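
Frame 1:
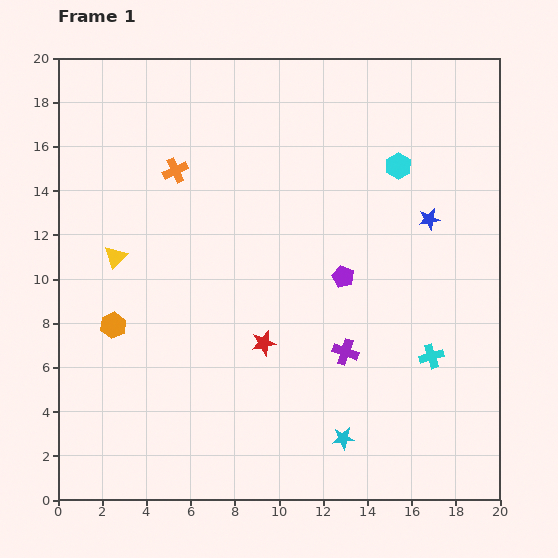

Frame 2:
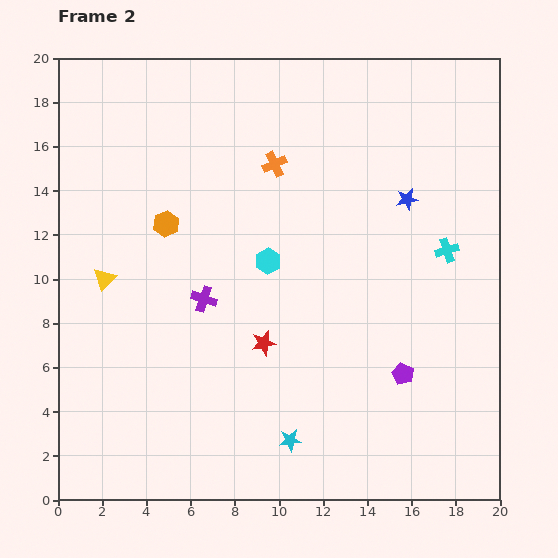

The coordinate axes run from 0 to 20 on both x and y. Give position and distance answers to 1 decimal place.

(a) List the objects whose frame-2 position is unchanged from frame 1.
the red star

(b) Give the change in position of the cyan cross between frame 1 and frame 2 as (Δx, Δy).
(0.7, 4.8)

The cyan cross was at (16.9, 6.5) in frame 1 and (17.6, 11.3) in frame 2.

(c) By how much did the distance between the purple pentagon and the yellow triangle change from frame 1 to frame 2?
+3.9

Distance in frame 1: 10.3. Distance in frame 2: 14.2.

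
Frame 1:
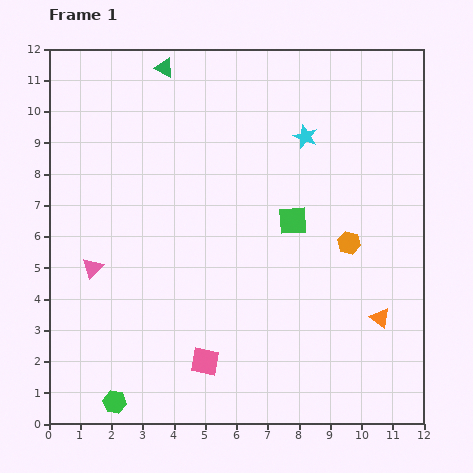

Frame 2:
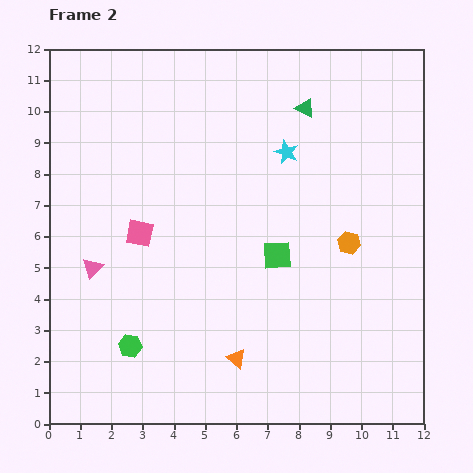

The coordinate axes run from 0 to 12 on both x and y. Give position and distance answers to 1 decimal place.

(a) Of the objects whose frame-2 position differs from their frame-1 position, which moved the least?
the cyan star

(moved 0.8)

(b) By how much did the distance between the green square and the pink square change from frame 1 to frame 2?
-0.8

Distance in frame 1: 5.3. Distance in frame 2: 4.5.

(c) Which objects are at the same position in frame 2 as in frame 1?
the orange hexagon, the pink triangle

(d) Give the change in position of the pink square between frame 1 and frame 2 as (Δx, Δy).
(-2.1, 4.1)

The pink square was at (5.0, 2.0) in frame 1 and (2.9, 6.1) in frame 2.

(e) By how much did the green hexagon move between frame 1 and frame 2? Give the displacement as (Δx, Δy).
(0.5, 1.8)

The green hexagon was at (2.1, 0.7) in frame 1 and (2.6, 2.5) in frame 2.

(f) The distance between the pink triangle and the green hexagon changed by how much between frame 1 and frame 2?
-1.6

Distance in frame 1: 4.4. Distance in frame 2: 2.8.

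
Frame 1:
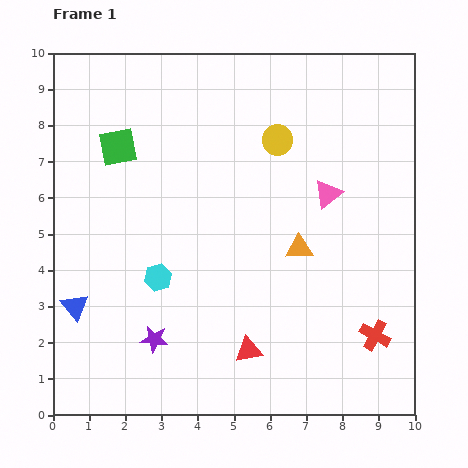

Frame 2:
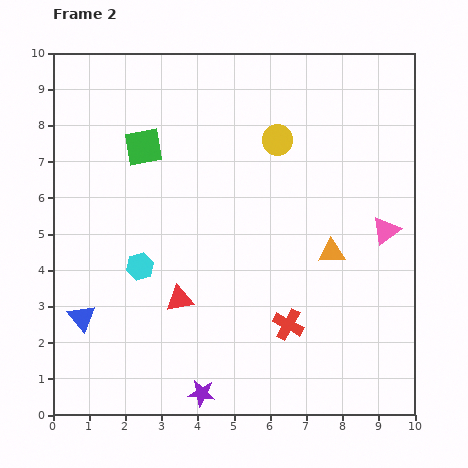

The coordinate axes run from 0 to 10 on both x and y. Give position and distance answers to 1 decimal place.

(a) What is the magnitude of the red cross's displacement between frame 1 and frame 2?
2.4

The red cross moved from (8.9, 2.2) to (6.5, 2.5), a distance of √(2.4² + 0.3²) ≈ 2.4.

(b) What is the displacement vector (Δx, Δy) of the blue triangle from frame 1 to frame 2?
(0.2, -0.3)

The blue triangle was at (0.6, 3.0) in frame 1 and (0.8, 2.7) in frame 2.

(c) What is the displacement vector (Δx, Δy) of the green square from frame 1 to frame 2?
(0.7, 0.0)

The green square was at (1.8, 7.4) in frame 1 and (2.5, 7.4) in frame 2.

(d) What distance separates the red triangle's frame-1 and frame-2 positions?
2.4

The red triangle moved from (5.4, 1.8) to (3.5, 3.2), a distance of √(1.9² + 1.4²) ≈ 2.4.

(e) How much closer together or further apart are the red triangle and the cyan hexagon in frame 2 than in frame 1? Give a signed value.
-1.8

Distance in frame 1: 3.2. Distance in frame 2: 1.4.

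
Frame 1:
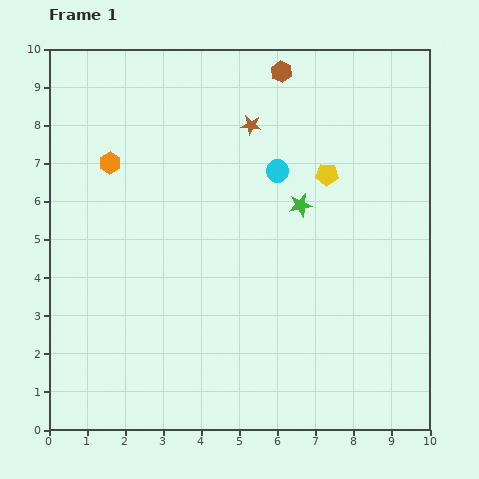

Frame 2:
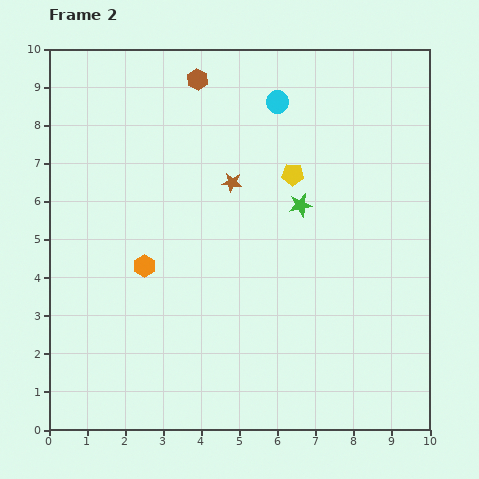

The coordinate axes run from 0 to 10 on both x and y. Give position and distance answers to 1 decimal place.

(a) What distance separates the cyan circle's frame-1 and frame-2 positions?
1.8

The cyan circle moved from (6.0, 6.8) to (6.0, 8.6), a distance of √(0.0² + 1.8²) ≈ 1.8.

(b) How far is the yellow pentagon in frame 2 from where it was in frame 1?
0.9

The yellow pentagon moved from (7.3, 6.7) to (6.4, 6.7), a distance of √(0.9² + 0.0²) ≈ 0.9.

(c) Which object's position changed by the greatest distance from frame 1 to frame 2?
the orange hexagon

(moved 2.8; next 2.2)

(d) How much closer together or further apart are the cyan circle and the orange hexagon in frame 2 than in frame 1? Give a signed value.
+1.1

Distance in frame 1: 4.4. Distance in frame 2: 5.5.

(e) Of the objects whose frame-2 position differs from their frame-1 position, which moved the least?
the yellow pentagon

(moved 0.9)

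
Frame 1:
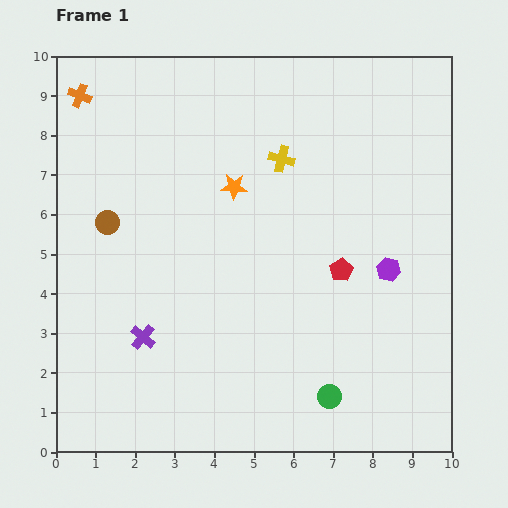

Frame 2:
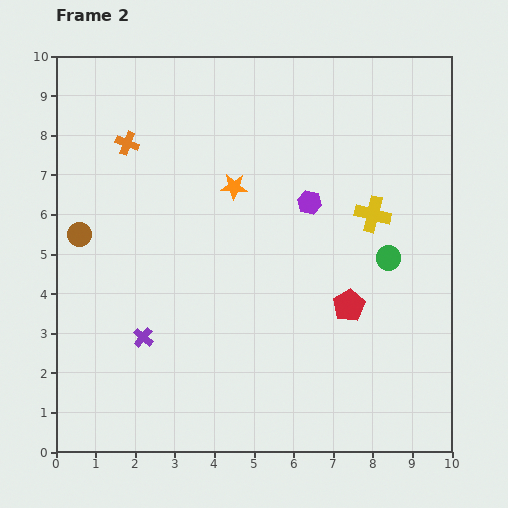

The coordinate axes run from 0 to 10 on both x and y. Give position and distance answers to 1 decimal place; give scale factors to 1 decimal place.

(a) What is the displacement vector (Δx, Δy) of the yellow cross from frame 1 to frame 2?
(2.3, -1.4)

The yellow cross was at (5.7, 7.4) in frame 1 and (8.0, 6.0) in frame 2.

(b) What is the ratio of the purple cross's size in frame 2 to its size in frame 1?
0.8×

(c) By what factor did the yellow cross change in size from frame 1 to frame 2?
1.4×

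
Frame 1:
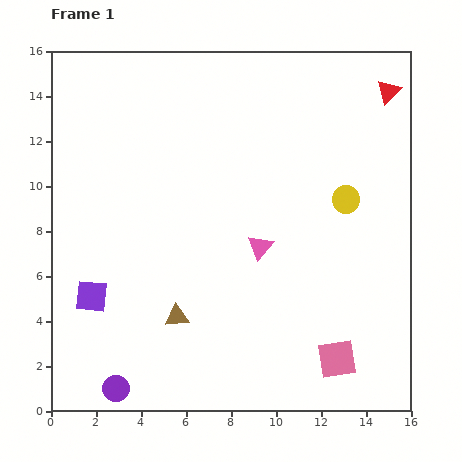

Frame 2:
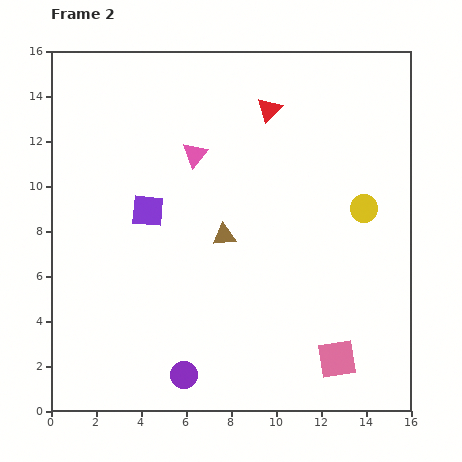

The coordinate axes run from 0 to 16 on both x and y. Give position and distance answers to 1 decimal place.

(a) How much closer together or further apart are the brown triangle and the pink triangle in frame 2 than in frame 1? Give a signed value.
-1.0

Distance in frame 1: 4.8. Distance in frame 2: 3.8.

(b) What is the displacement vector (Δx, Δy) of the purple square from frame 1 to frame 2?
(2.5, 3.8)

The purple square was at (1.8, 5.1) in frame 1 and (4.3, 8.9) in frame 2.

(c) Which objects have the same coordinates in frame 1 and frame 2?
the pink square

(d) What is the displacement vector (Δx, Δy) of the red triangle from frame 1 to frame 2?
(-5.3, -0.8)

The red triangle was at (15.0, 14.2) in frame 1 and (9.7, 13.4) in frame 2.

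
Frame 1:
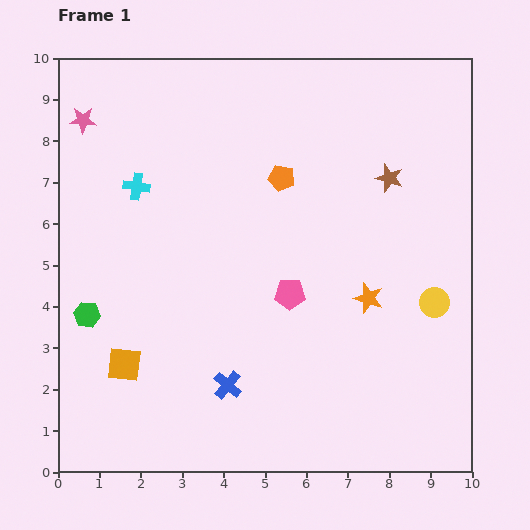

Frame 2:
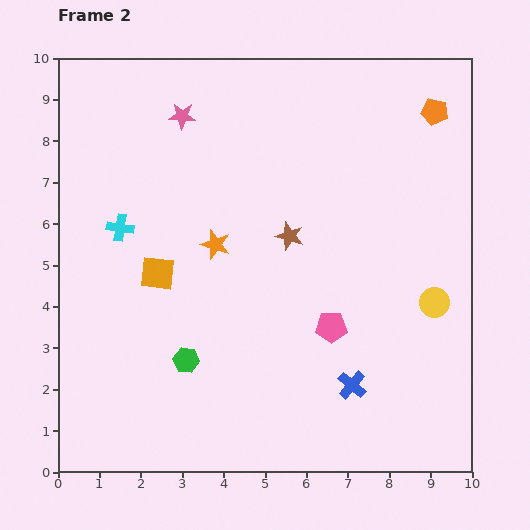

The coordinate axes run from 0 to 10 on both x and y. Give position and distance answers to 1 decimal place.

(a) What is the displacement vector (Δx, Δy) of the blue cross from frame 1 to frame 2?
(3.0, 0.0)

The blue cross was at (4.1, 2.1) in frame 1 and (7.1, 2.1) in frame 2.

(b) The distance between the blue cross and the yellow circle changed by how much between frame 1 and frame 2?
-2.6

Distance in frame 1: 5.4. Distance in frame 2: 2.8.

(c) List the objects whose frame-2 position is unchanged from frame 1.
the yellow circle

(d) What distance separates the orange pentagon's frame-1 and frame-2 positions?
4.0

The orange pentagon moved from (5.4, 7.1) to (9.1, 8.7), a distance of √(3.7² + 1.6²) ≈ 4.0.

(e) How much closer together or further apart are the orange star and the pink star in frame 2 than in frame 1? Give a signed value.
-4.9

Distance in frame 1: 8.1. Distance in frame 2: 3.2.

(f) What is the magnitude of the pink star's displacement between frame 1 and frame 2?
2.4

The pink star moved from (0.6, 8.5) to (3.0, 8.6), a distance of √(2.4² + 0.1²) ≈ 2.4.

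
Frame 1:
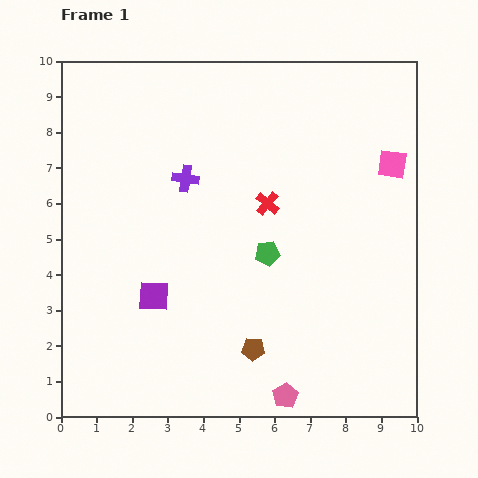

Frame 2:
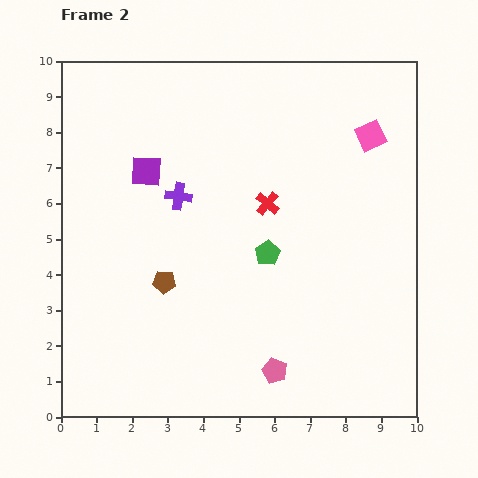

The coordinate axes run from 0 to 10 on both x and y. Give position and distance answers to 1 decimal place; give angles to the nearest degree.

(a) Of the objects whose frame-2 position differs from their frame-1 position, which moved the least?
the purple cross

(moved 0.5)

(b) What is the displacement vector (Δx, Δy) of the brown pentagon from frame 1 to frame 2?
(-2.5, 1.9)

The brown pentagon was at (5.4, 1.9) in frame 1 and (2.9, 3.8) in frame 2.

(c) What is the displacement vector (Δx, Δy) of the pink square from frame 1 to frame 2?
(-0.6, 0.8)

The pink square was at (9.3, 7.1) in frame 1 and (8.7, 7.9) in frame 2.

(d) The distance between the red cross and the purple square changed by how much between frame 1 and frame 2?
-0.6

Distance in frame 1: 4.1. Distance in frame 2: 3.5.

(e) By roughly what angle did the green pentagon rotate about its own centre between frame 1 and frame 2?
24° counter-clockwise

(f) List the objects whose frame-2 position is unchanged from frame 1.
the red cross, the green pentagon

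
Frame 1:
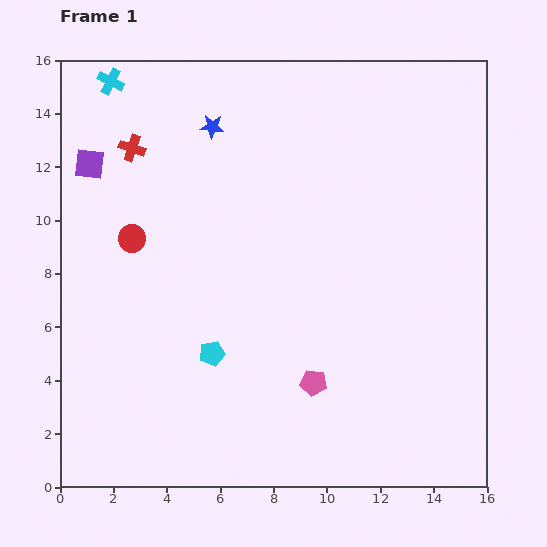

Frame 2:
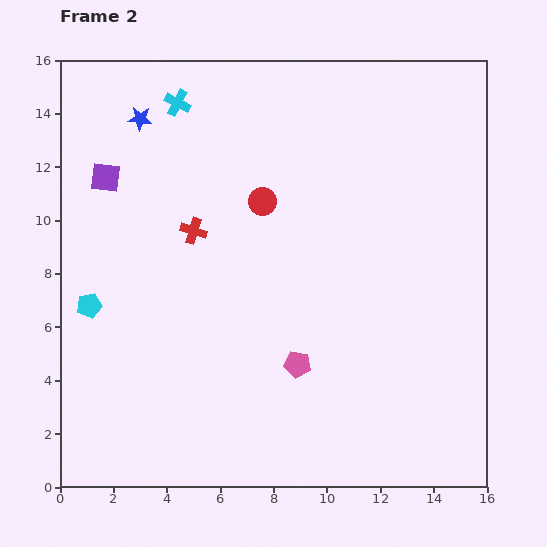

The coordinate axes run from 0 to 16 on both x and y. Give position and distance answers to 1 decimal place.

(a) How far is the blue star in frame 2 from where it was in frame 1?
2.7

The blue star moved from (5.7, 13.5) to (3.0, 13.8), a distance of √(2.7² + 0.3²) ≈ 2.7.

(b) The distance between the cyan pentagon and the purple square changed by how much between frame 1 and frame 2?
-3.7

Distance in frame 1: 8.5. Distance in frame 2: 4.8.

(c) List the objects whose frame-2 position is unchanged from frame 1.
none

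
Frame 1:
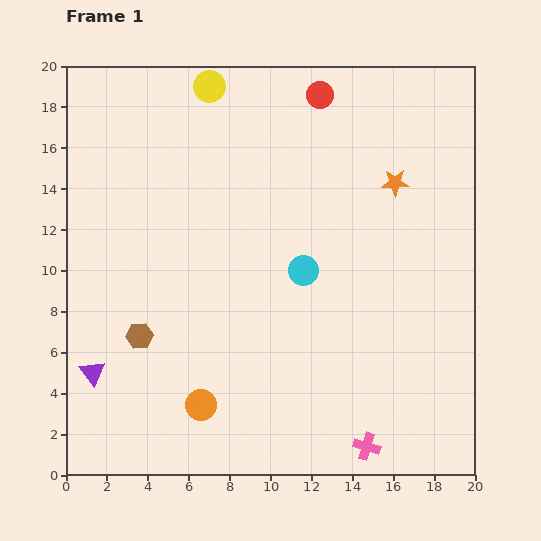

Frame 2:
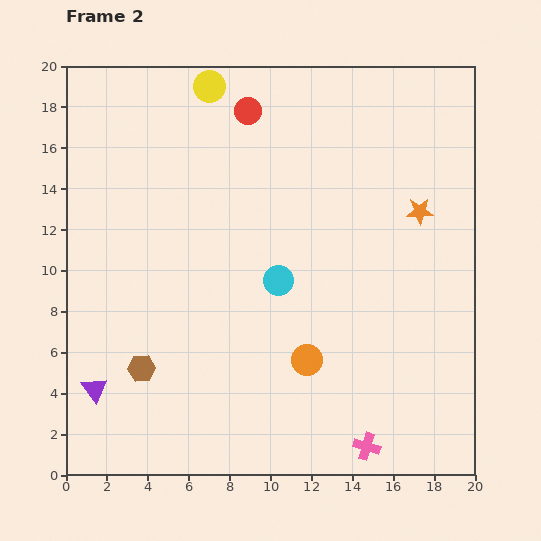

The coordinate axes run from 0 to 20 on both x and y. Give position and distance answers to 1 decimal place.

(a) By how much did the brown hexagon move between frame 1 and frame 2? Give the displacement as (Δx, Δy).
(0.1, -1.6)

The brown hexagon was at (3.6, 6.8) in frame 1 and (3.7, 5.2) in frame 2.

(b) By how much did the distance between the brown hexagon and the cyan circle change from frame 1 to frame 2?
-0.6

Distance in frame 1: 8.6. Distance in frame 2: 8.0.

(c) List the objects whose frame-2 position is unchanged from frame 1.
the pink cross, the yellow circle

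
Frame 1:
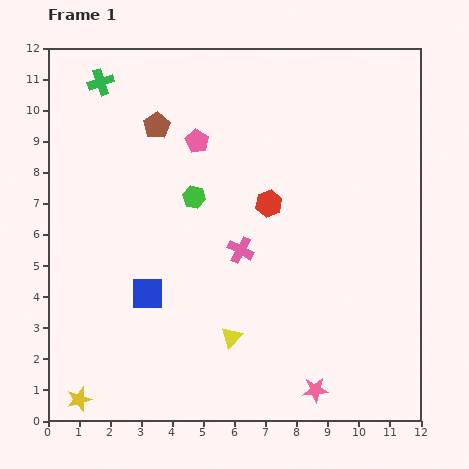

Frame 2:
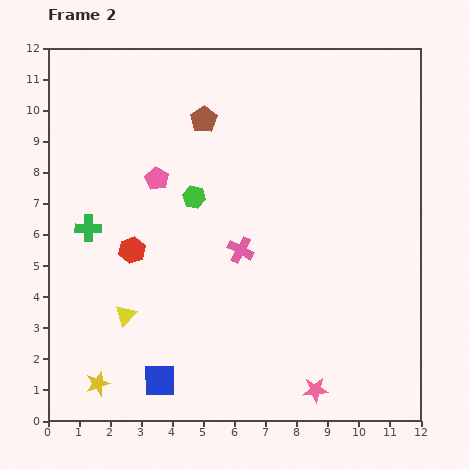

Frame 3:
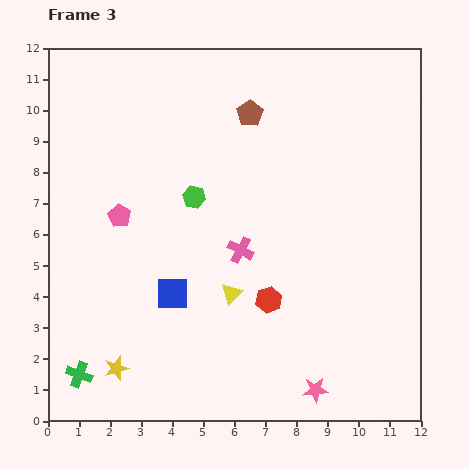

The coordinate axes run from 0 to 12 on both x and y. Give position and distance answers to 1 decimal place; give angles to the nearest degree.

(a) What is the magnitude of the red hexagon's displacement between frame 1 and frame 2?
4.6

The red hexagon moved from (7.1, 7.0) to (2.7, 5.5), a distance of √(4.4² + 1.5²) ≈ 4.6.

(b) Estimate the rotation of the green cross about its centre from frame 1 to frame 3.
38° clockwise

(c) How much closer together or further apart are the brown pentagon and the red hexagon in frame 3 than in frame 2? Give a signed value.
+1.2

Distance in frame 2: 4.8. Distance in frame 3: 6.0.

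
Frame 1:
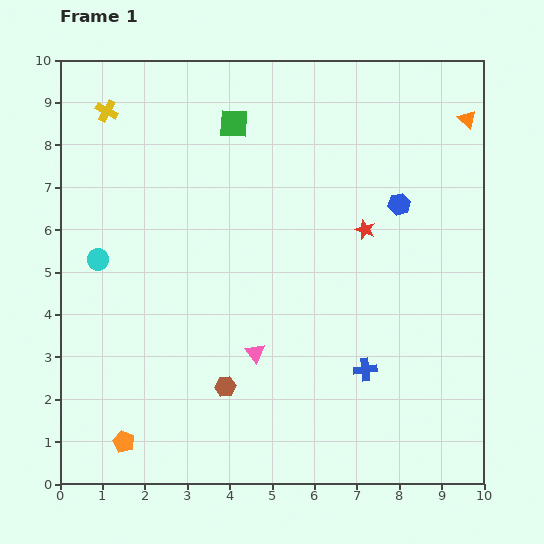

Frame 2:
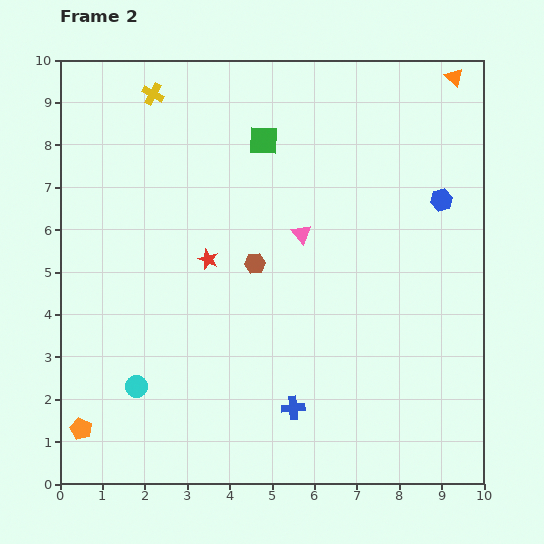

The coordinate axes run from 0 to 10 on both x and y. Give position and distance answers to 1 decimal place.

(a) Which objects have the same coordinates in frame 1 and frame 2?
none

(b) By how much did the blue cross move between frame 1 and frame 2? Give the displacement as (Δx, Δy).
(-1.7, -0.9)

The blue cross was at (7.2, 2.7) in frame 1 and (5.5, 1.8) in frame 2.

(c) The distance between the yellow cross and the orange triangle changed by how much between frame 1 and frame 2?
-1.4

Distance in frame 1: 8.5. Distance in frame 2: 7.1.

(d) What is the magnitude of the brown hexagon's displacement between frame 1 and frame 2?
3.0

The brown hexagon moved from (3.9, 2.3) to (4.6, 5.2), a distance of √(0.7² + 2.9²) ≈ 3.0.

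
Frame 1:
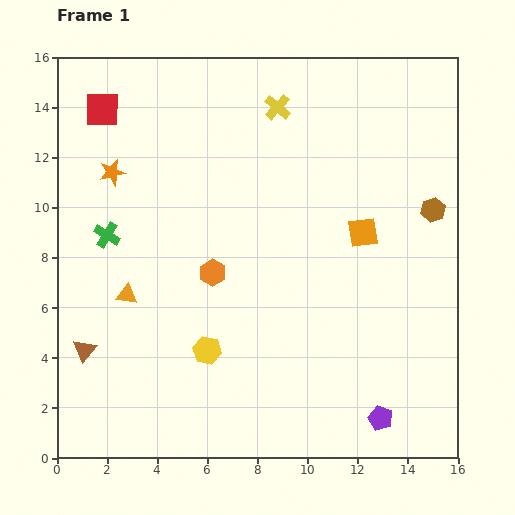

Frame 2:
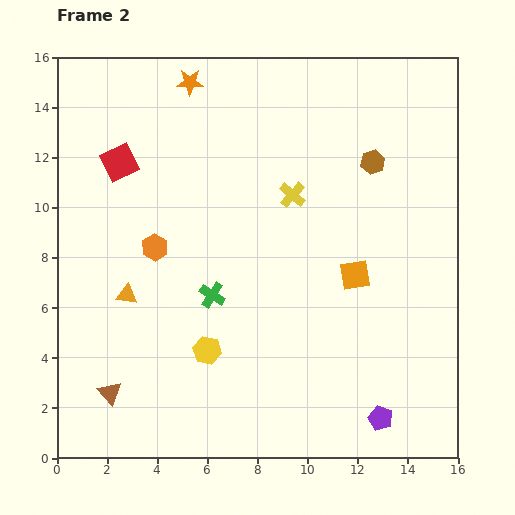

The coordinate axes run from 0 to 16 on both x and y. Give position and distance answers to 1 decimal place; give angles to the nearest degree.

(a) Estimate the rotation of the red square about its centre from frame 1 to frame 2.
26° counter-clockwise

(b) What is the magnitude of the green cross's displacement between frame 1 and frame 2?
4.8

The green cross moved from (2.0, 8.9) to (6.2, 6.5), a distance of √(4.2² + 2.4²) ≈ 4.8.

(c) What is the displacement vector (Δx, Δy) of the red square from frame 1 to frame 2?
(0.7, -2.1)

The red square was at (1.8, 13.9) in frame 1 and (2.5, 11.8) in frame 2.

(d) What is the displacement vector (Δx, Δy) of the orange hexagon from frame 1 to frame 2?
(-2.3, 1.0)

The orange hexagon was at (6.2, 7.4) in frame 1 and (3.9, 8.4) in frame 2.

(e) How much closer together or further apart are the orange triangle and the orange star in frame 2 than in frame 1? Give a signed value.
+4.0

Distance in frame 1: 4.9. Distance in frame 2: 8.9.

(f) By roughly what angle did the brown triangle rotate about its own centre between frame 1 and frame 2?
20° counter-clockwise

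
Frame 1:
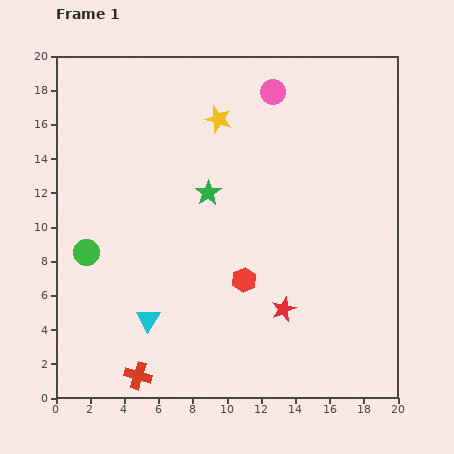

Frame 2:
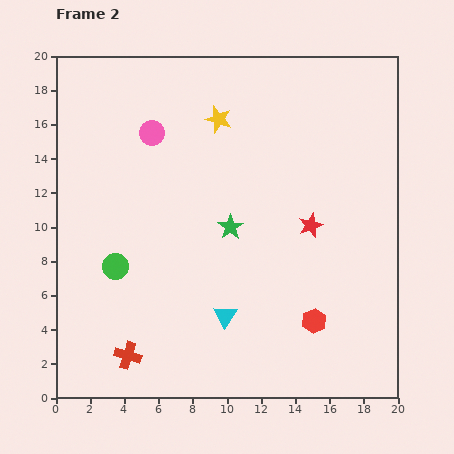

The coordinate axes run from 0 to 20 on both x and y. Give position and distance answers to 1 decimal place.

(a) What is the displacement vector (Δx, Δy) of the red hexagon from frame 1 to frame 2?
(4.1, -2.4)

The red hexagon was at (11.0, 6.9) in frame 1 and (15.1, 4.5) in frame 2.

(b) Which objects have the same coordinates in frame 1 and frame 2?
the yellow star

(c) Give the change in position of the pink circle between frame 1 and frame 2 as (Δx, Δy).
(-7.1, -2.4)

The pink circle was at (12.7, 17.9) in frame 1 and (5.6, 15.5) in frame 2.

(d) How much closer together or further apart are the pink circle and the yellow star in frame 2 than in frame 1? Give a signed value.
+0.4

Distance in frame 1: 3.6. Distance in frame 2: 4.0.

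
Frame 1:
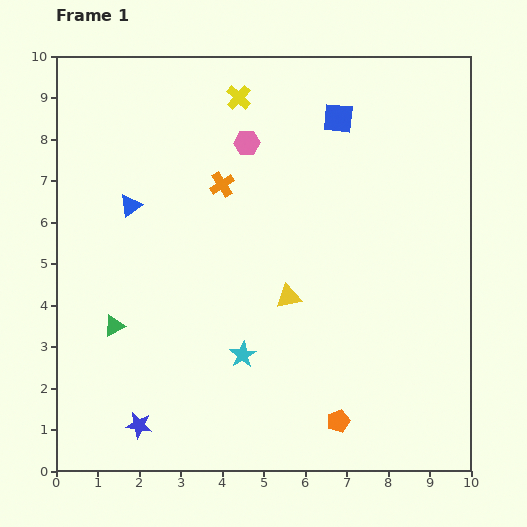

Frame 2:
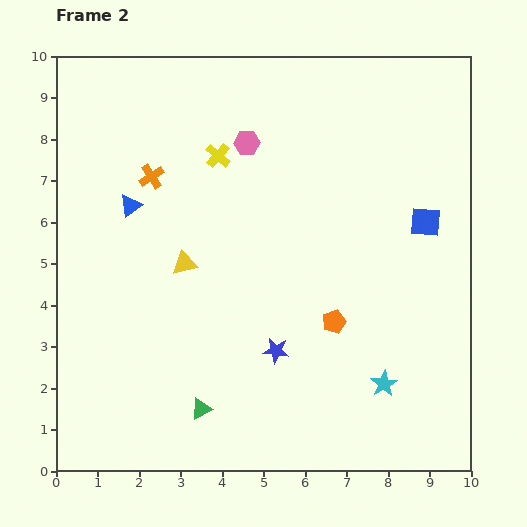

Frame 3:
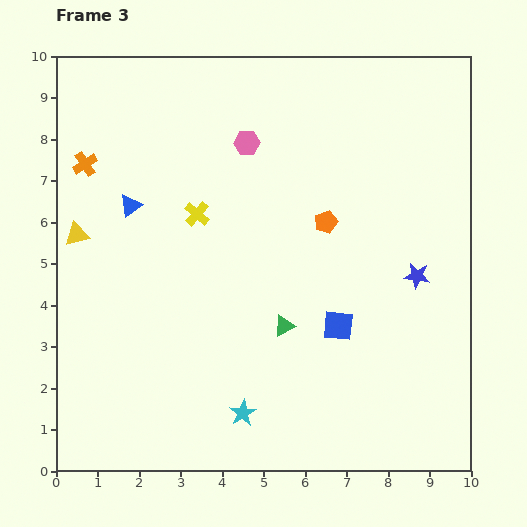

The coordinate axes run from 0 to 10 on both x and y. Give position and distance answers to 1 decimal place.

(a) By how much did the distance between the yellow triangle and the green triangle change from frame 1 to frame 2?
-0.8

Distance in frame 1: 4.3. Distance in frame 2: 3.5.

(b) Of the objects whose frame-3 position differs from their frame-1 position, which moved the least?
the cyan star

(moved 1.4)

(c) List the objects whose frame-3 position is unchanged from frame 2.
the blue triangle, the pink hexagon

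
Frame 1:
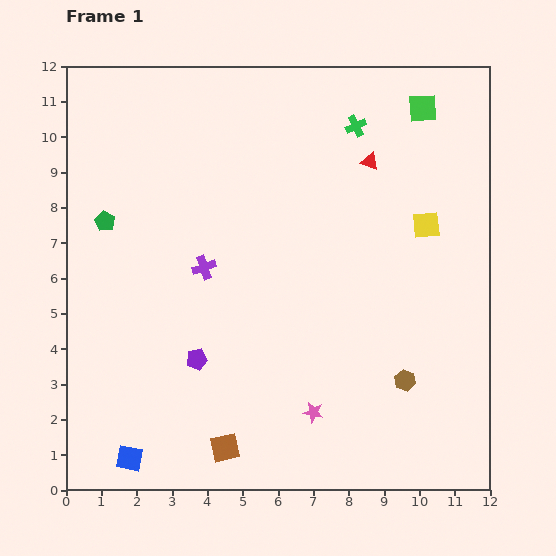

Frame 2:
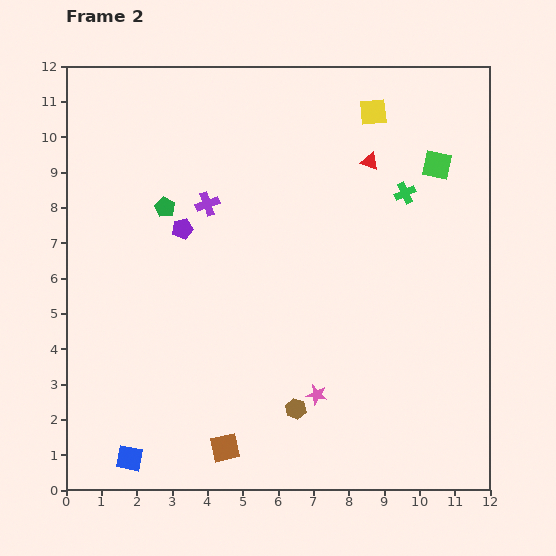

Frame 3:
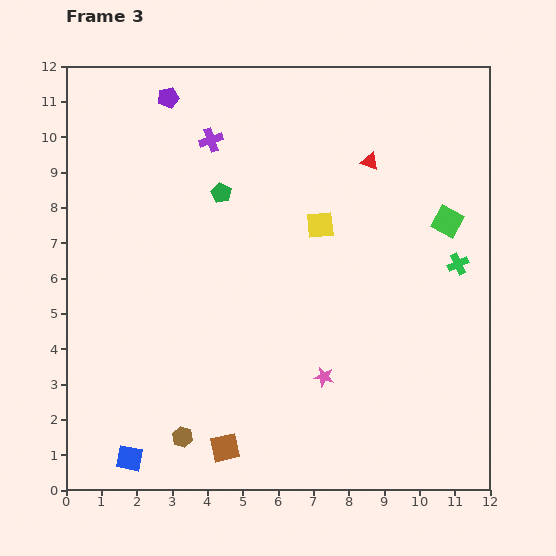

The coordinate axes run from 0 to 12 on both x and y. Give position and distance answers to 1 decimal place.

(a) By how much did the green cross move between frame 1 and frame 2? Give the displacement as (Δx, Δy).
(1.4, -1.9)

The green cross was at (8.2, 10.3) in frame 1 and (9.6, 8.4) in frame 2.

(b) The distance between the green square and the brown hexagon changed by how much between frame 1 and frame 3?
+2.0

Distance in frame 1: 7.7. Distance in frame 3: 9.7.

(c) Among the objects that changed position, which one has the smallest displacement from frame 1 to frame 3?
the pink star

(moved 1.0)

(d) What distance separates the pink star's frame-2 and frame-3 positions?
0.5

The pink star moved from (7.1, 2.7) to (7.3, 3.2), a distance of √(0.2² + 0.5²) ≈ 0.5.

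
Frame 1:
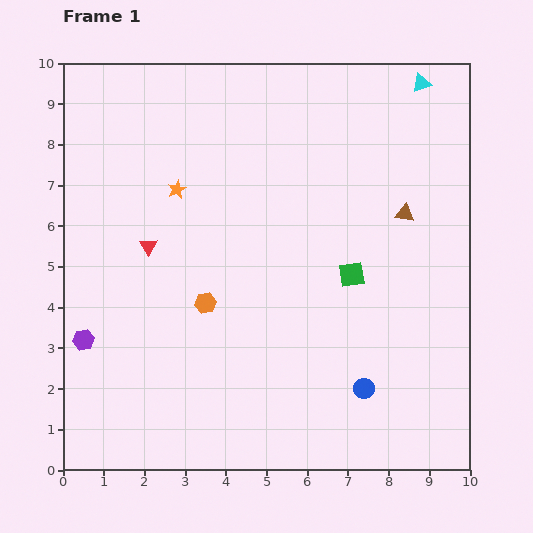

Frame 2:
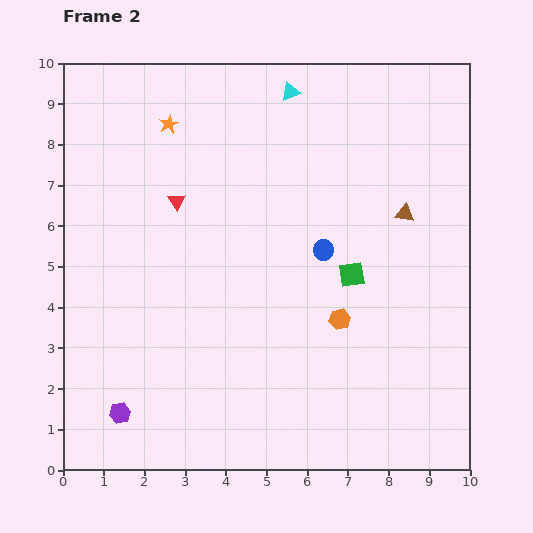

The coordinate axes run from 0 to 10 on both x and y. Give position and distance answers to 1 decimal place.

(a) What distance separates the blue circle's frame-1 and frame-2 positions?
3.5

The blue circle moved from (7.4, 2.0) to (6.4, 5.4), a distance of √(1.0² + 3.4²) ≈ 3.5.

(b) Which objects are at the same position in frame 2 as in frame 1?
the brown triangle, the green square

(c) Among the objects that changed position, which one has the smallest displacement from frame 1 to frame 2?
the red triangle

(moved 1.3)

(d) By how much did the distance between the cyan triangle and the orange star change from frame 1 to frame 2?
-3.4

Distance in frame 1: 6.5. Distance in frame 2: 3.1.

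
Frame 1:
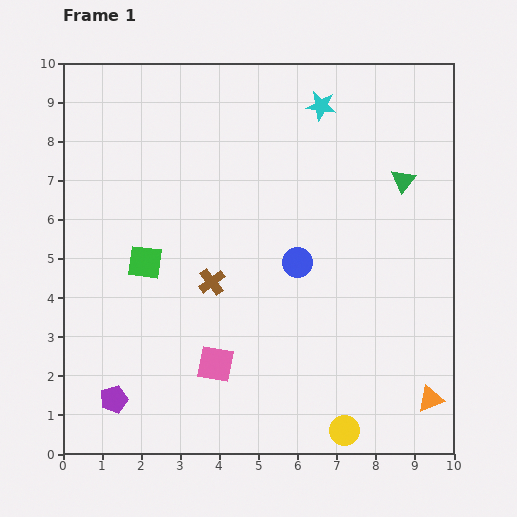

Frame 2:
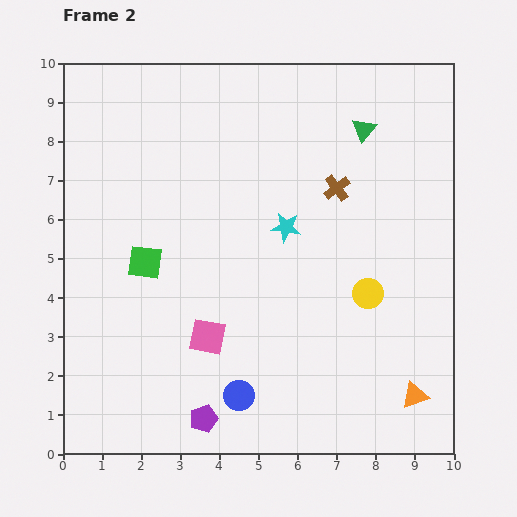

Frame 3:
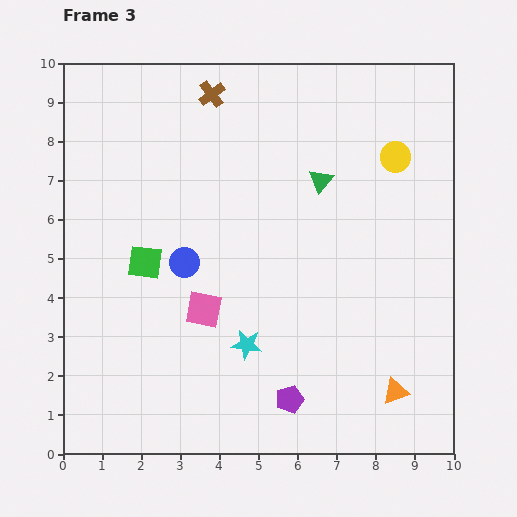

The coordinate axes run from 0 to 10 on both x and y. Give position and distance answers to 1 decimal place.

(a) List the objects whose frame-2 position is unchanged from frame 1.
the green square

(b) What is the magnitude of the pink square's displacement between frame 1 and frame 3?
1.4

The pink square moved from (3.9, 2.3) to (3.6, 3.7), a distance of √(0.3² + 1.4²) ≈ 1.4.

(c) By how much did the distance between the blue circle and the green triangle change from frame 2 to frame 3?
-3.4

Distance in frame 2: 7.5. Distance in frame 3: 4.1.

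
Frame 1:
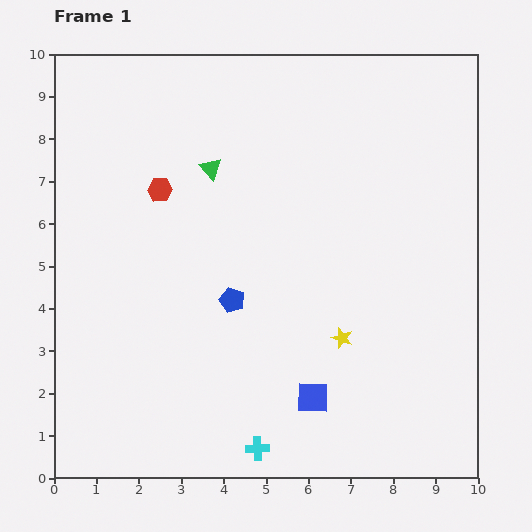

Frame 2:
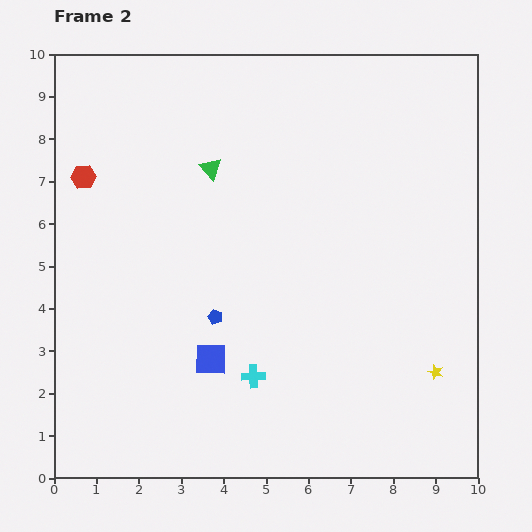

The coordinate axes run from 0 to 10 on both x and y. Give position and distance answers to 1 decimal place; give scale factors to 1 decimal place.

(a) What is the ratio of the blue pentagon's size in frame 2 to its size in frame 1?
0.6×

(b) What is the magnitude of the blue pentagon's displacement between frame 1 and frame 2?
0.6

The blue pentagon moved from (4.2, 4.2) to (3.8, 3.8), a distance of √(0.4² + 0.4²) ≈ 0.6.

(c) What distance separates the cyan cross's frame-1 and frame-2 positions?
1.7

The cyan cross moved from (4.8, 0.7) to (4.7, 2.4), a distance of √(0.1² + 1.7²) ≈ 1.7.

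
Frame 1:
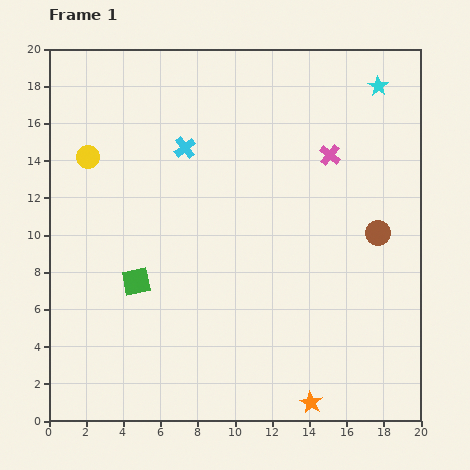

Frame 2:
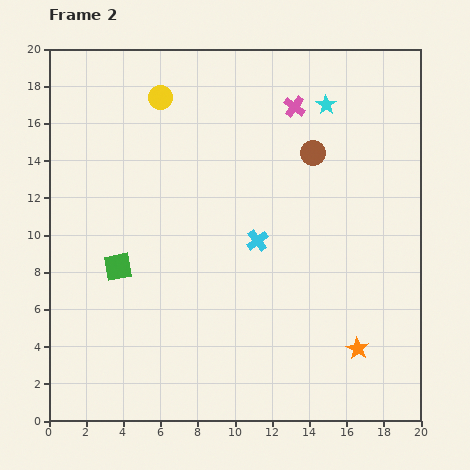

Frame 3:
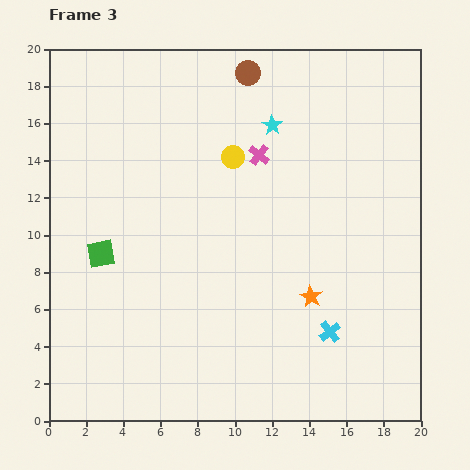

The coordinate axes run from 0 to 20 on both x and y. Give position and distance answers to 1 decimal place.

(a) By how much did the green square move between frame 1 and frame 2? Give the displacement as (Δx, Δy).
(-1.0, 0.8)

The green square was at (4.7, 7.5) in frame 1 and (3.7, 8.3) in frame 2.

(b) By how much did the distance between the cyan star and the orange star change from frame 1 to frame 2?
-4.2

Distance in frame 1: 17.4. Distance in frame 2: 13.2.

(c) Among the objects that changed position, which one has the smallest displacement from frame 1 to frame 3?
the green square

(moved 2.4)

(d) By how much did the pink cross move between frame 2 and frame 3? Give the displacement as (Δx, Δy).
(-1.9, -2.6)

The pink cross was at (13.2, 16.9) in frame 2 and (11.3, 14.3) in frame 3.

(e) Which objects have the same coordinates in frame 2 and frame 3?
none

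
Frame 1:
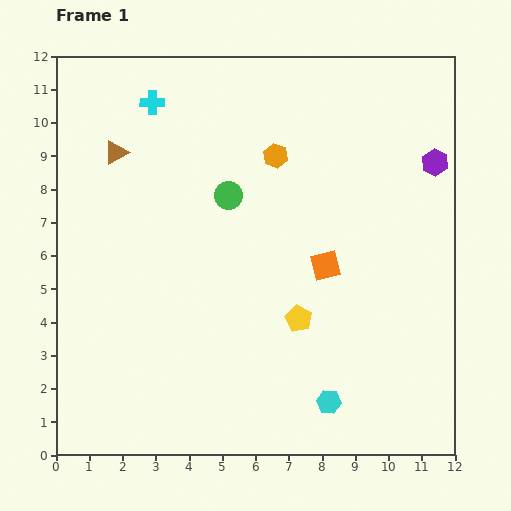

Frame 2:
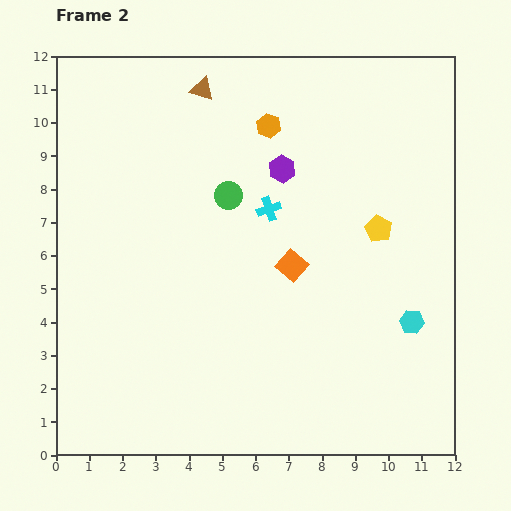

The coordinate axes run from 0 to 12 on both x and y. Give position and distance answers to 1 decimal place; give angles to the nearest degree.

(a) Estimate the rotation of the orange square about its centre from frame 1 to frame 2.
34° counter-clockwise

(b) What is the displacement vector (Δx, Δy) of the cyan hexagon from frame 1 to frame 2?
(2.5, 2.4)

The cyan hexagon was at (8.2, 1.6) in frame 1 and (10.7, 4.0) in frame 2.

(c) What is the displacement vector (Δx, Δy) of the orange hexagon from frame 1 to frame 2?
(-0.2, 0.9)

The orange hexagon was at (6.6, 9.0) in frame 1 and (6.4, 9.9) in frame 2.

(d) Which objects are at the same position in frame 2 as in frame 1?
the green circle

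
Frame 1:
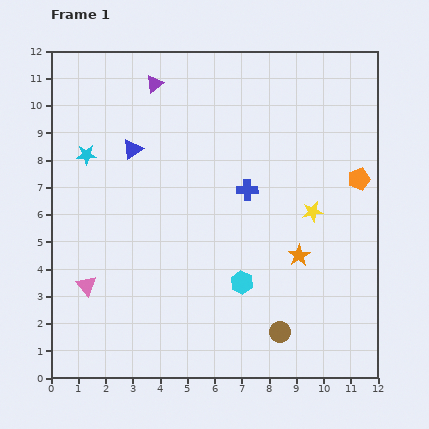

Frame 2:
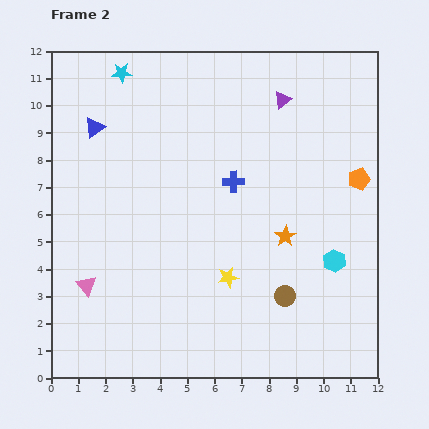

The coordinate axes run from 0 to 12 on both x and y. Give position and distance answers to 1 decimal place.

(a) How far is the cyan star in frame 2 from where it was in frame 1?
3.3

The cyan star moved from (1.3, 8.2) to (2.6, 11.2), a distance of √(1.3² + 3.0²) ≈ 3.3.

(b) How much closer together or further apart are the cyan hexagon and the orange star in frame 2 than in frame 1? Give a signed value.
-0.3

Distance in frame 1: 2.3. Distance in frame 2: 2.0.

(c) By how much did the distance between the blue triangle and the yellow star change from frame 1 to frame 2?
+0.4

Distance in frame 1: 7.0. Distance in frame 2: 7.4.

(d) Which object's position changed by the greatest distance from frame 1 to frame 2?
the purple triangle

(moved 4.7; next 3.9)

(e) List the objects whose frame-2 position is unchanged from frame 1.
the pink triangle, the orange pentagon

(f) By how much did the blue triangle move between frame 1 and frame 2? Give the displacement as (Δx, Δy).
(-1.4, 0.8)

The blue triangle was at (3.0, 8.4) in frame 1 and (1.6, 9.2) in frame 2.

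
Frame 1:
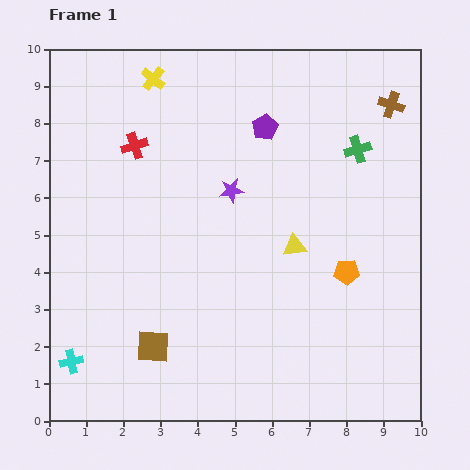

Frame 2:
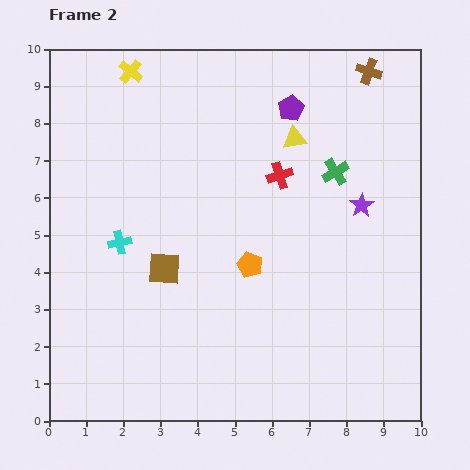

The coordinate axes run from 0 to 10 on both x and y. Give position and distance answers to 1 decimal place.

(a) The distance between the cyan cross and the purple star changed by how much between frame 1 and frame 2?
+0.3

Distance in frame 1: 6.3. Distance in frame 2: 6.6.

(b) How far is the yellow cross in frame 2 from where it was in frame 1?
0.6

The yellow cross moved from (2.8, 9.2) to (2.2, 9.4), a distance of √(0.6² + 0.2²) ≈ 0.6.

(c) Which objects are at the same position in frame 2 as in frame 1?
none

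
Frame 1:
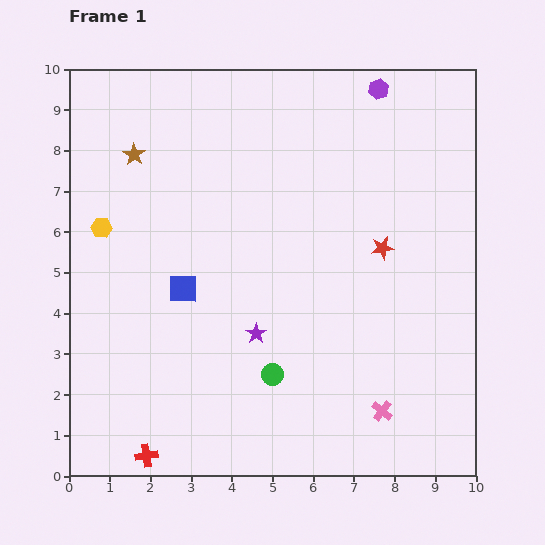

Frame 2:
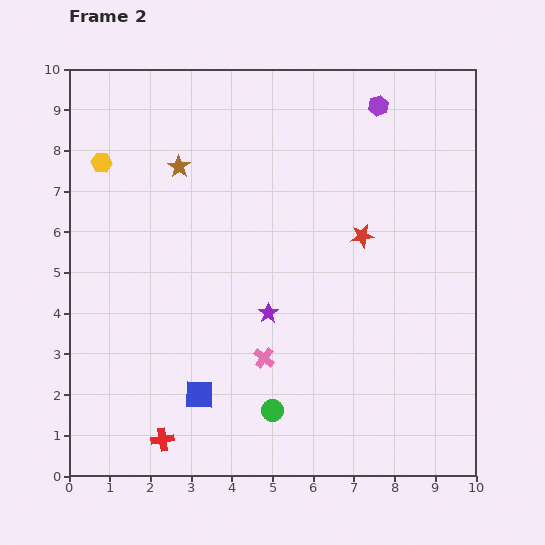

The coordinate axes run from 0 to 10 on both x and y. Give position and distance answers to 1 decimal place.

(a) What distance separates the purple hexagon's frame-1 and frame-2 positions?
0.4

The purple hexagon moved from (7.6, 9.5) to (7.6, 9.1), a distance of √(0.0² + 0.4²) ≈ 0.4.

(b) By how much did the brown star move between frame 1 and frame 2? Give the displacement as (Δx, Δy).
(1.1, -0.3)

The brown star was at (1.6, 7.9) in frame 1 and (2.7, 7.6) in frame 2.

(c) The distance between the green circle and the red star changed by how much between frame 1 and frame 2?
+0.7

Distance in frame 1: 4.1. Distance in frame 2: 4.8.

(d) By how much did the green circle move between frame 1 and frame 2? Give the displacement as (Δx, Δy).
(0.0, -0.9)

The green circle was at (5.0, 2.5) in frame 1 and (5.0, 1.6) in frame 2.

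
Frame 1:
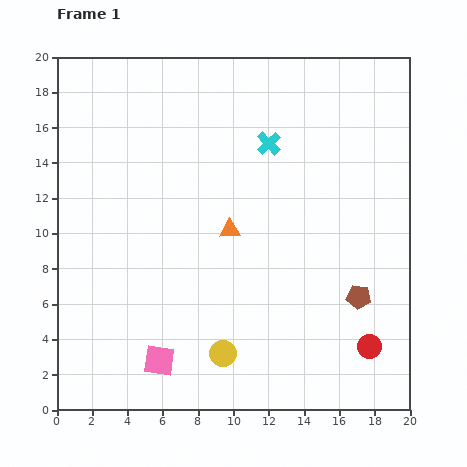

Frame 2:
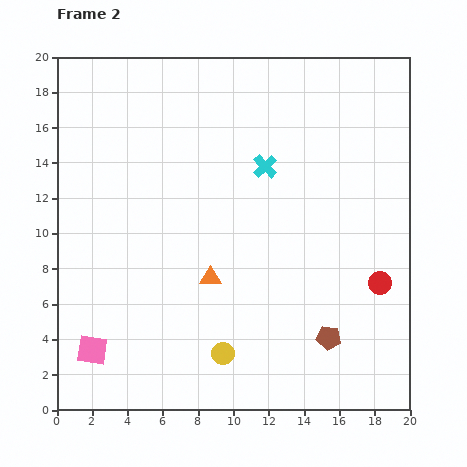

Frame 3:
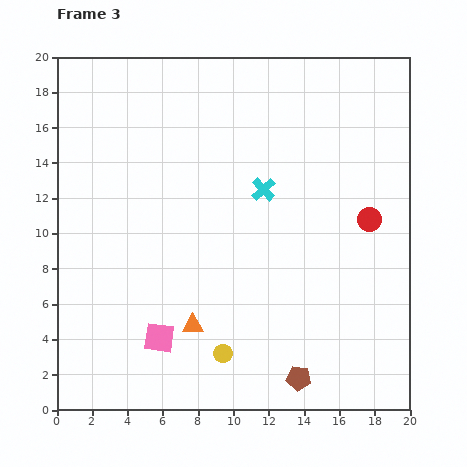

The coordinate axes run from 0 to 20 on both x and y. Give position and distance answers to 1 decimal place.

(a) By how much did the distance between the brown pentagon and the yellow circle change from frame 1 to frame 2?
-2.2

Distance in frame 1: 8.3. Distance in frame 2: 6.1.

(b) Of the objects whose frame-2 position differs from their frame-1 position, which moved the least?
the cyan cross

(moved 1.3)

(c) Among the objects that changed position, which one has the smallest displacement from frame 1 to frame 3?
the pink square

(moved 1.3)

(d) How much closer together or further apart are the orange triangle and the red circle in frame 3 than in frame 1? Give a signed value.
+1.4

Distance in frame 1: 10.3. Distance in frame 3: 11.7.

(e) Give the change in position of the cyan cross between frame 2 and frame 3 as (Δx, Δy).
(-0.1, -1.3)

The cyan cross was at (11.8, 13.8) in frame 2 and (11.7, 12.5) in frame 3.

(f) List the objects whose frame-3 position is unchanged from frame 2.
the yellow circle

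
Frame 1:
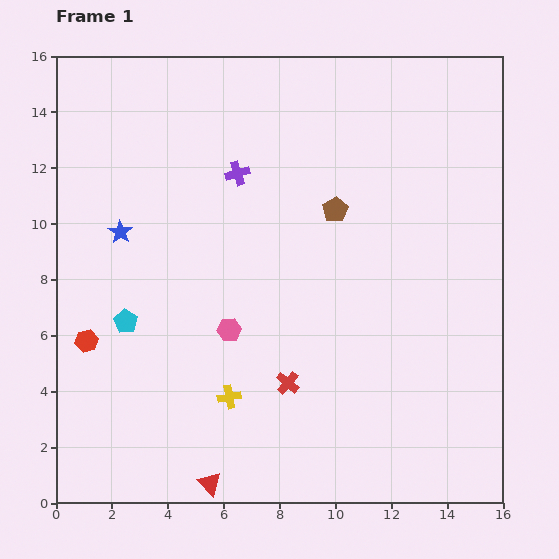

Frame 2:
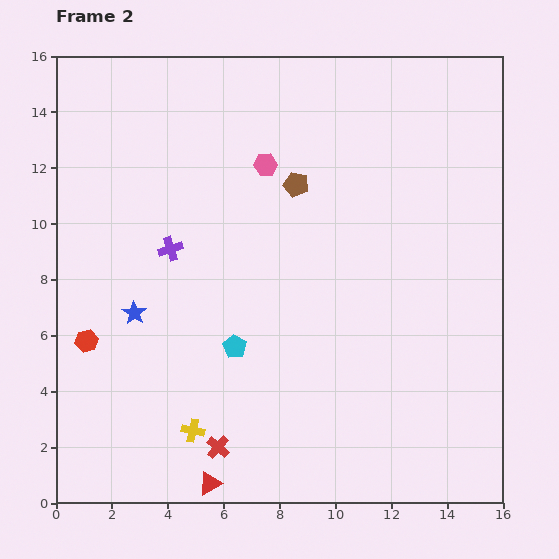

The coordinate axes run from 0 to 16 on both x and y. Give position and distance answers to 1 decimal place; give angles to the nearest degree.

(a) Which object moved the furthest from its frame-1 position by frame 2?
the pink hexagon

(moved 6.0; next 4.0)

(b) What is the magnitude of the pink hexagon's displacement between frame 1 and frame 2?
6.0

The pink hexagon moved from (6.2, 6.2) to (7.5, 12.1), a distance of √(1.3² + 5.9²) ≈ 6.0.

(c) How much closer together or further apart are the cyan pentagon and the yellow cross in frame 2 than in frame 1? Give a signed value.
-1.2

Distance in frame 1: 4.6. Distance in frame 2: 3.4.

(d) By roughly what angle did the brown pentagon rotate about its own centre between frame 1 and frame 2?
25° counter-clockwise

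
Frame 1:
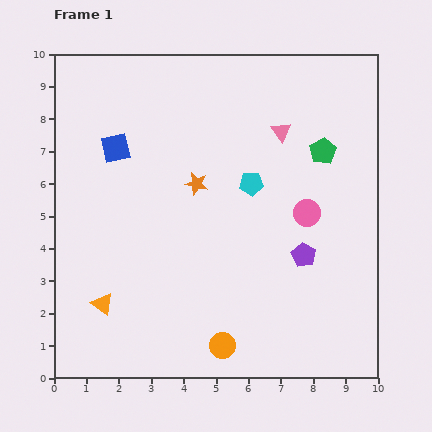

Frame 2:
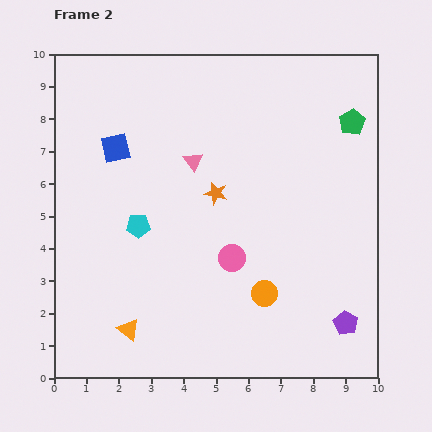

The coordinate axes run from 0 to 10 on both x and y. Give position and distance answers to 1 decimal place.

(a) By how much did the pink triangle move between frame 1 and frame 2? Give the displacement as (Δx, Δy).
(-2.7, -0.9)

The pink triangle was at (7.0, 7.6) in frame 1 and (4.3, 6.7) in frame 2.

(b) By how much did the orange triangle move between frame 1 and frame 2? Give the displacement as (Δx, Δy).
(0.8, -0.8)

The orange triangle was at (1.5, 2.3) in frame 1 and (2.3, 1.5) in frame 2.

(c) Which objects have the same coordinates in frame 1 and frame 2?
the blue square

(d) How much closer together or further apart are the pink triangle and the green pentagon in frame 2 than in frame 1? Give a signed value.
+3.6

Distance in frame 1: 1.4. Distance in frame 2: 5.0.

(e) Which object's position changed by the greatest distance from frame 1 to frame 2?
the cyan pentagon

(moved 3.7; next 2.8)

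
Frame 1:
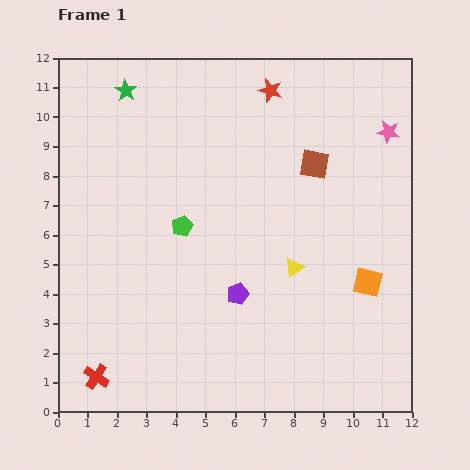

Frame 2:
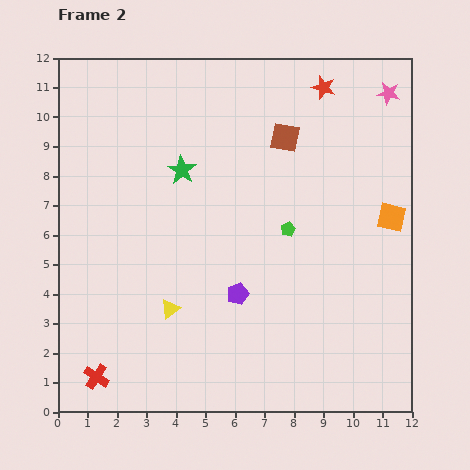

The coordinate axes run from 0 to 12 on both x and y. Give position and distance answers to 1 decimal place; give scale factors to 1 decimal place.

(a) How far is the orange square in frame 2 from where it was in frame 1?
2.3

The orange square moved from (10.5, 4.4) to (11.3, 6.6), a distance of √(0.8² + 2.2²) ≈ 2.3.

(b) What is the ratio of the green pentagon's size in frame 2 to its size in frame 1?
0.7×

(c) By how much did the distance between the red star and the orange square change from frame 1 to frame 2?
-2.3

Distance in frame 1: 7.3. Distance in frame 2: 5.0.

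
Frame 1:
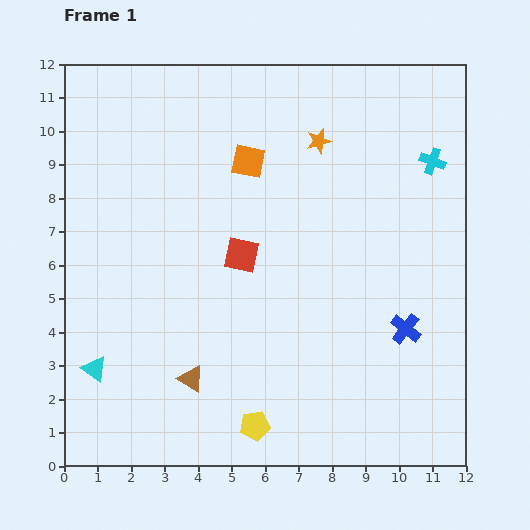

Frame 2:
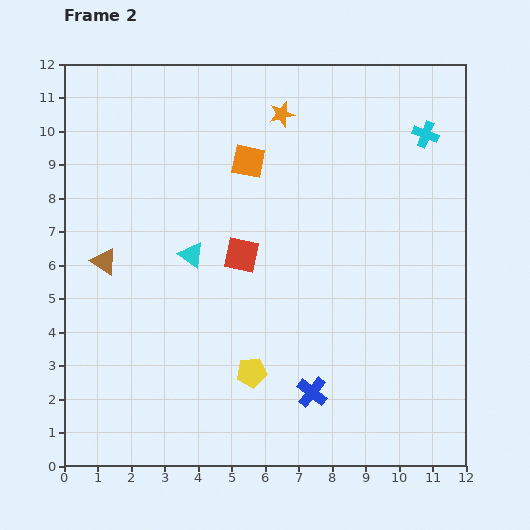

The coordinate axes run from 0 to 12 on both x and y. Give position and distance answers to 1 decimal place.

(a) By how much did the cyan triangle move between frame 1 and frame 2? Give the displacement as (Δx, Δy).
(2.9, 3.4)

The cyan triangle was at (0.9, 2.9) in frame 1 and (3.8, 6.3) in frame 2.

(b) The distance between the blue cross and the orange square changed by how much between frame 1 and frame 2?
+0.3

Distance in frame 1: 6.9. Distance in frame 2: 7.2.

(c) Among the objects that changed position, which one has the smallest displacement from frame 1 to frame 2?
the cyan cross

(moved 0.8)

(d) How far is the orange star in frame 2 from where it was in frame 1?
1.4

The orange star moved from (7.6, 9.7) to (6.5, 10.5), a distance of √(1.1² + 0.8²) ≈ 1.4.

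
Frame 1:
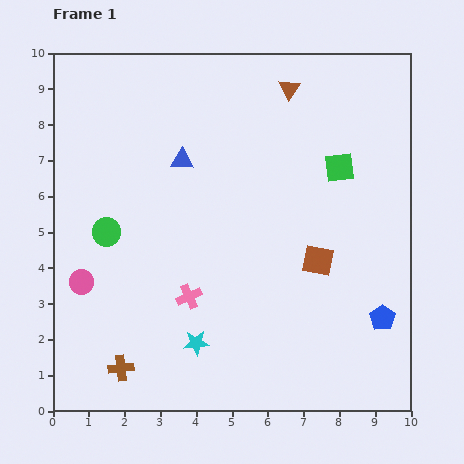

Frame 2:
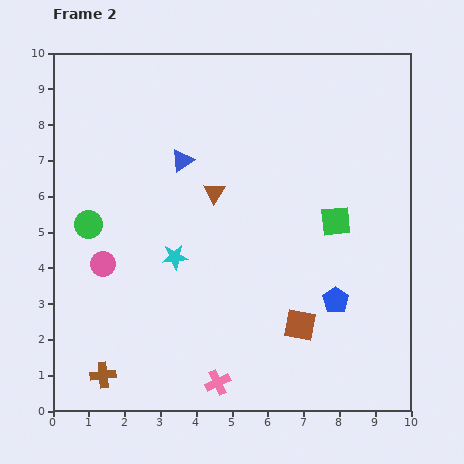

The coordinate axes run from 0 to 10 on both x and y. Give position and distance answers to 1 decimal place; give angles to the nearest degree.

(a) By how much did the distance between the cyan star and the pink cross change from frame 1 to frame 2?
+2.4

Distance in frame 1: 1.3. Distance in frame 2: 3.7.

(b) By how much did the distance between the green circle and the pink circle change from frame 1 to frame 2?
-0.4

Distance in frame 1: 1.6. Distance in frame 2: 1.2.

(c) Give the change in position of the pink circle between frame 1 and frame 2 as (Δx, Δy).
(0.6, 0.5)

The pink circle was at (0.8, 3.6) in frame 1 and (1.4, 4.1) in frame 2.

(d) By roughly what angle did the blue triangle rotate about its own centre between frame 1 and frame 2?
36° counter-clockwise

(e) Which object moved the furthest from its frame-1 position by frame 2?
the brown triangle

(moved 3.6; next 2.5)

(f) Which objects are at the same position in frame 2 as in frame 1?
the blue triangle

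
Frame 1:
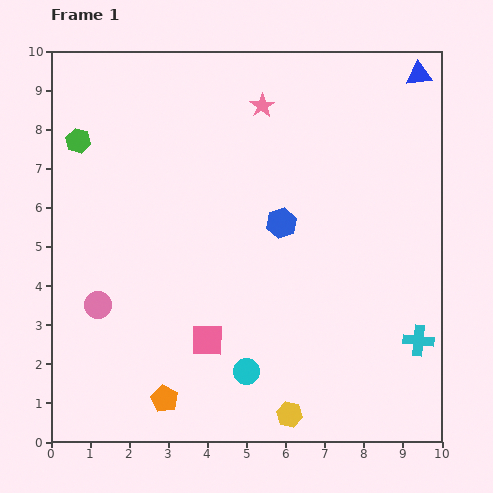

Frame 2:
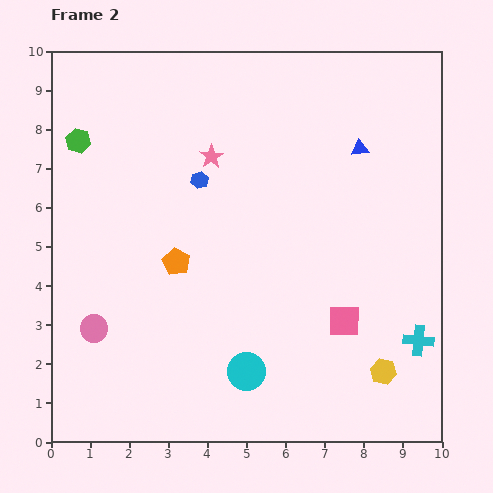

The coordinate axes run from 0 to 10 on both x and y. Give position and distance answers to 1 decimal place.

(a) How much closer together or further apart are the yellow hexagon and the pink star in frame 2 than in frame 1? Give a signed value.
-0.9

Distance in frame 1: 7.9. Distance in frame 2: 7.0.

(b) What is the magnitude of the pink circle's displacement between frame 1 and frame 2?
0.6

The pink circle moved from (1.2, 3.5) to (1.1, 2.9), a distance of √(0.1² + 0.6²) ≈ 0.6.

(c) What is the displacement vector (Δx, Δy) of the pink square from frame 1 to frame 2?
(3.5, 0.5)

The pink square was at (4.0, 2.6) in frame 1 and (7.5, 3.1) in frame 2.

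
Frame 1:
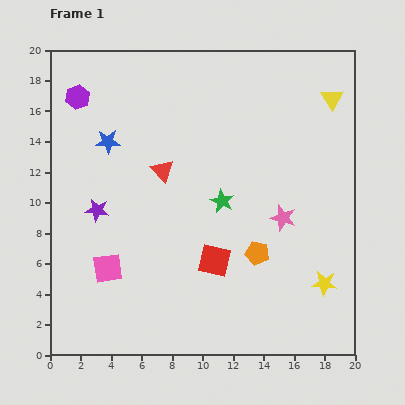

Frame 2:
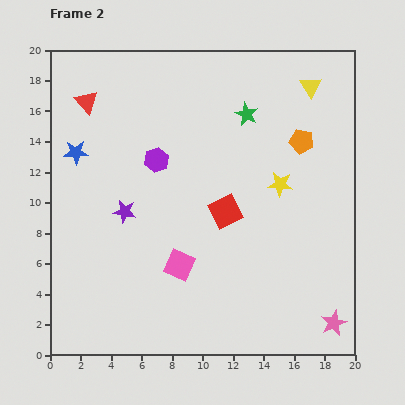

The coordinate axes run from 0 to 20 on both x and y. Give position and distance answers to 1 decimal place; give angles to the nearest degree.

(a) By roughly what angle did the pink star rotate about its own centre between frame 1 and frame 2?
31° clockwise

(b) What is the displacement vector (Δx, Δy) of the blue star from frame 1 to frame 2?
(-2.1, -0.7)

The blue star was at (3.8, 14.0) in frame 1 and (1.7, 13.3) in frame 2.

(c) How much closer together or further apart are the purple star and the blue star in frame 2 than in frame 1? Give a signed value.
+0.4

Distance in frame 1: 4.6. Distance in frame 2: 5.0.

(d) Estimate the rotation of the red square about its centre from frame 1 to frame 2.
40° counter-clockwise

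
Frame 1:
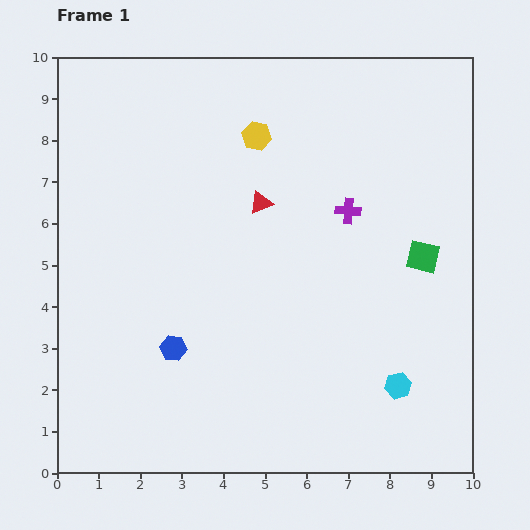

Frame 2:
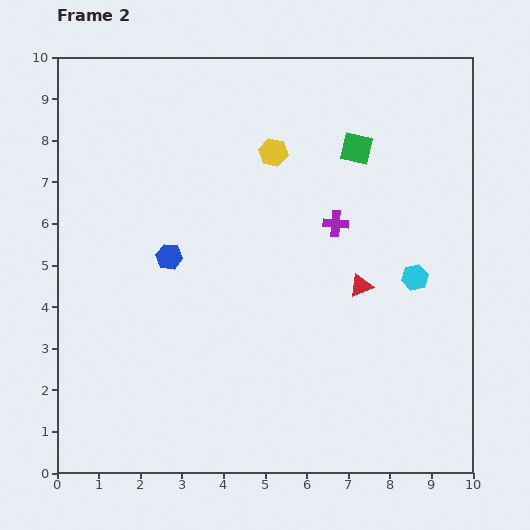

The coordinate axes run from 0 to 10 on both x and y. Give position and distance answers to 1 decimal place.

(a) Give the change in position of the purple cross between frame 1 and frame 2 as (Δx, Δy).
(-0.3, -0.3)

The purple cross was at (7.0, 6.3) in frame 1 and (6.7, 6.0) in frame 2.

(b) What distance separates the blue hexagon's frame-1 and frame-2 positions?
2.2

The blue hexagon moved from (2.8, 3.0) to (2.7, 5.2), a distance of √(0.1² + 2.2²) ≈ 2.2.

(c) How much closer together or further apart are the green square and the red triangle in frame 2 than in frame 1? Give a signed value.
-0.8

Distance in frame 1: 4.1. Distance in frame 2: 3.3.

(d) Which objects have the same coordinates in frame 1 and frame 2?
none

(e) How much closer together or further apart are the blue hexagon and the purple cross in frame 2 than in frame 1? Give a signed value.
-1.2

Distance in frame 1: 5.3. Distance in frame 2: 4.1.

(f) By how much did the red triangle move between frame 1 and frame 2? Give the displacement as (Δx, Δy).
(2.4, -2.0)

The red triangle was at (4.9, 6.5) in frame 1 and (7.3, 4.5) in frame 2.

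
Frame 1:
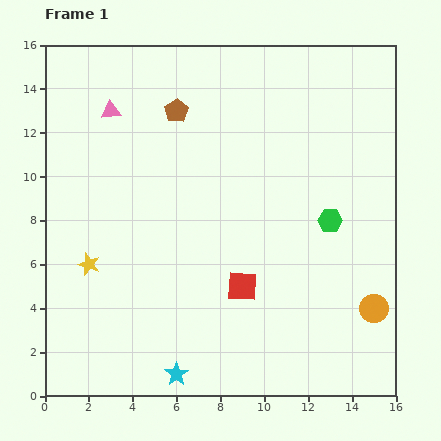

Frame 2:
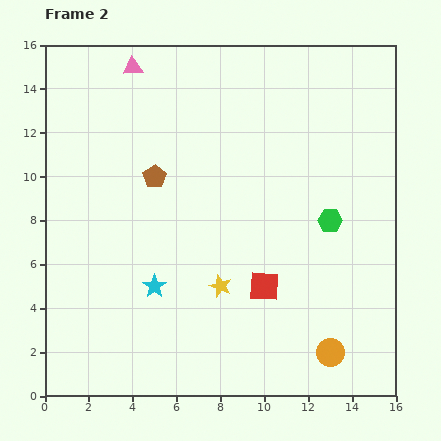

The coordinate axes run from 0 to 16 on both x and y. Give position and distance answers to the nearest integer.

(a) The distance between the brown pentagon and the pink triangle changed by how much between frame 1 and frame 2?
+2

Distance in frame 1: 3. Distance in frame 2: 5.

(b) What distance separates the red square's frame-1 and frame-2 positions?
1

The red square moved from (9, 5) to (10, 5), a distance of √(1² + 0²) ≈ 1.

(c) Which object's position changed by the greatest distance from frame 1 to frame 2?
the yellow star

(moved 6; next 4)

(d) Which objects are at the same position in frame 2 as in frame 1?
the green hexagon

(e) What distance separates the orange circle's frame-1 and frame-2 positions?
3

The orange circle moved from (15, 4) to (13, 2), a distance of √(2² + 2²) ≈ 3.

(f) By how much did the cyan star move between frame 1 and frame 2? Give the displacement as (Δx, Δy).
(-1, 4)

The cyan star was at (6, 1) in frame 1 and (5, 5) in frame 2.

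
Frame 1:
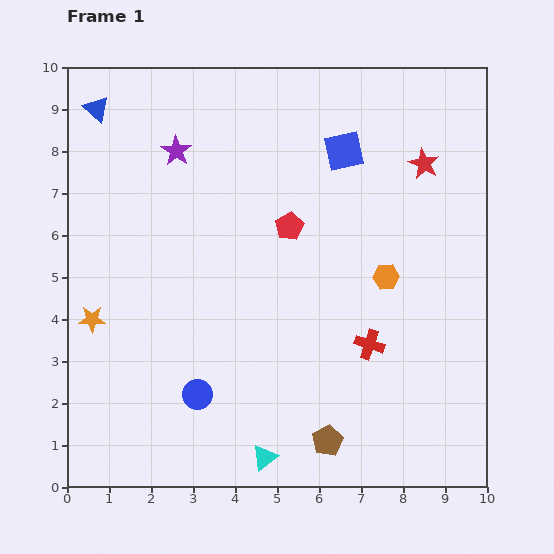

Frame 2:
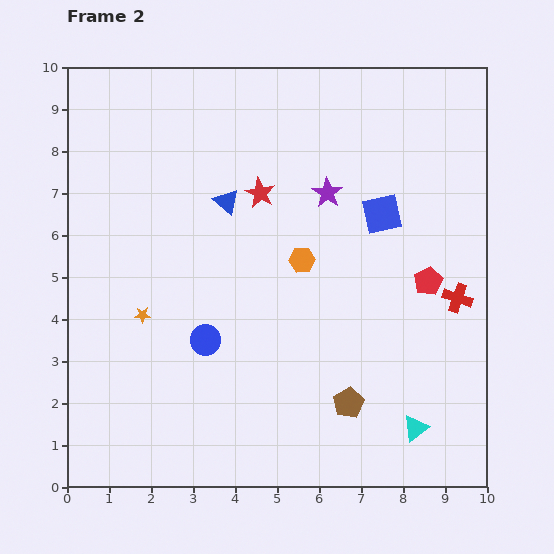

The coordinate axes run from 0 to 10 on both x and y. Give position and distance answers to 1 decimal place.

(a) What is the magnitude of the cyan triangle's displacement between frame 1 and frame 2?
3.7

The cyan triangle moved from (4.7, 0.7) to (8.3, 1.4), a distance of √(3.6² + 0.7²) ≈ 3.7.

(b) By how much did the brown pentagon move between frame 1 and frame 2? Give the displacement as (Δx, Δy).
(0.5, 0.9)

The brown pentagon was at (6.2, 1.1) in frame 1 and (6.7, 2.0) in frame 2.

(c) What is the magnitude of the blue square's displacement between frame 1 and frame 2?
1.7

The blue square moved from (6.6, 8.0) to (7.5, 6.5), a distance of √(0.9² + 1.5²) ≈ 1.7.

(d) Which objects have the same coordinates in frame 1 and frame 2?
none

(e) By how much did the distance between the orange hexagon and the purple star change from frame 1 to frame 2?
-4.1

Distance in frame 1: 5.8. Distance in frame 2: 1.7.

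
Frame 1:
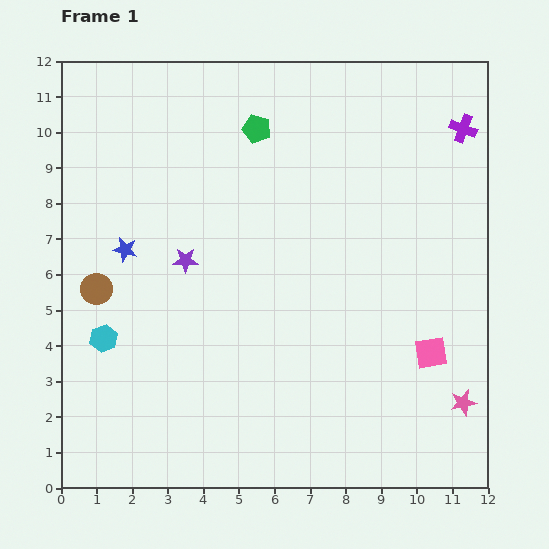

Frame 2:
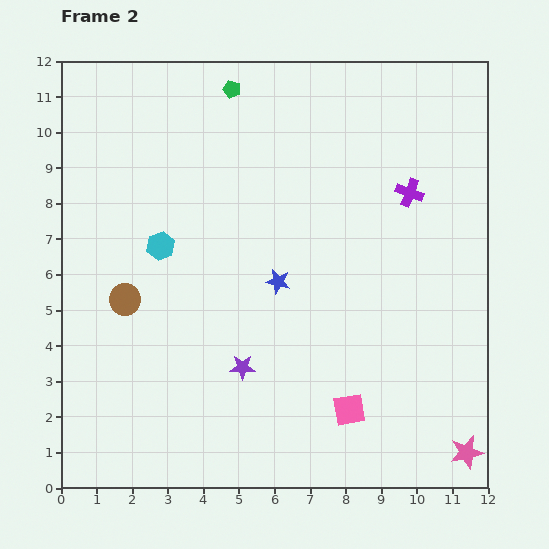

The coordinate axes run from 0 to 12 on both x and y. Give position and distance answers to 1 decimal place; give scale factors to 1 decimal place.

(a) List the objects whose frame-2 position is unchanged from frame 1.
none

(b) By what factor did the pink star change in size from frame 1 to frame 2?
1.3×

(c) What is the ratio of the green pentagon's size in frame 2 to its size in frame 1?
0.6×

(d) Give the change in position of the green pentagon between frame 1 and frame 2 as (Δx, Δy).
(-0.7, 1.1)

The green pentagon was at (5.5, 10.1) in frame 1 and (4.8, 11.2) in frame 2.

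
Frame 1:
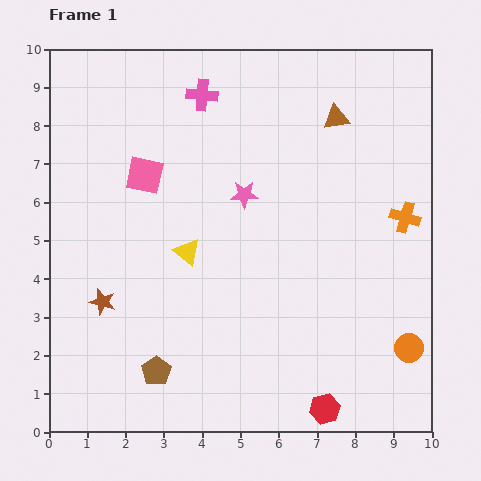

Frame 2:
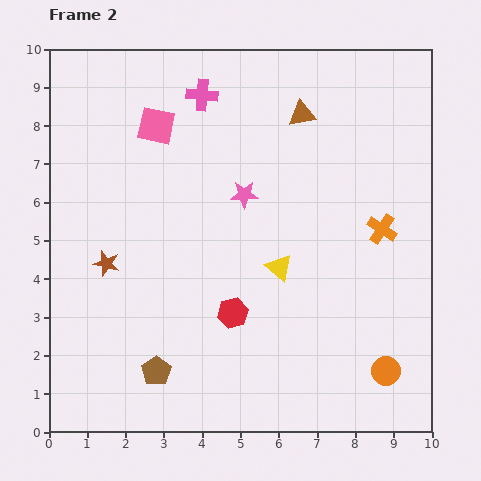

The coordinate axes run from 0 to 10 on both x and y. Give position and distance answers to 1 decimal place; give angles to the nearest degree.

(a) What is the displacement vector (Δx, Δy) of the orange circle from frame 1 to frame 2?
(-0.6, -0.6)

The orange circle was at (9.4, 2.2) in frame 1 and (8.8, 1.6) in frame 2.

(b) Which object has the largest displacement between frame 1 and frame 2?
the red hexagon

(moved 3.5; next 2.4)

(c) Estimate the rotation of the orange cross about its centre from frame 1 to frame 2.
17° clockwise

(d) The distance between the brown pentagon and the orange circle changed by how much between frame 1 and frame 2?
-0.6

Distance in frame 1: 6.6. Distance in frame 2: 6.0.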